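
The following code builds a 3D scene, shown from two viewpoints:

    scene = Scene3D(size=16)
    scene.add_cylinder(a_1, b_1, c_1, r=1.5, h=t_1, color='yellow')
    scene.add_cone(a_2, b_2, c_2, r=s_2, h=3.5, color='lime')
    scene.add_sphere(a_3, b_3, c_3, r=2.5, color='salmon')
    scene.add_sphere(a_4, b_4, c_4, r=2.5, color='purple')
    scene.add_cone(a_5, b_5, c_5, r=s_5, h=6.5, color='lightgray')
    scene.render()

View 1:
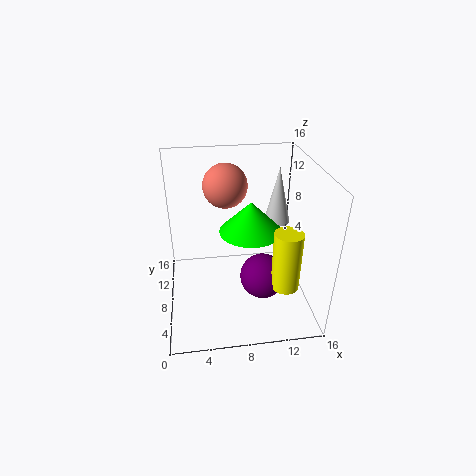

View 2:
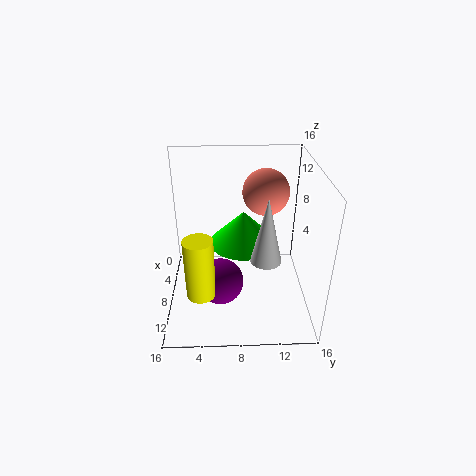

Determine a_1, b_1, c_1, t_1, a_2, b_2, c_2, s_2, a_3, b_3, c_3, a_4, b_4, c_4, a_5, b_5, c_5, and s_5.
a_1 = 12.5, b_1 = 4, c_1 = 4, t_1 = 6.5, a_2 = 9.5, b_2 = 8.5, c_2 = 8.5, s_2 = 3.5, a_3 = 7, b_3 = 11, c_3 = 13, a_4 = 10.5, b_4 = 6, c_4 = 4, a_5 = 13, b_5 = 10.5, c_5 = 8.5, s_5 = 1.5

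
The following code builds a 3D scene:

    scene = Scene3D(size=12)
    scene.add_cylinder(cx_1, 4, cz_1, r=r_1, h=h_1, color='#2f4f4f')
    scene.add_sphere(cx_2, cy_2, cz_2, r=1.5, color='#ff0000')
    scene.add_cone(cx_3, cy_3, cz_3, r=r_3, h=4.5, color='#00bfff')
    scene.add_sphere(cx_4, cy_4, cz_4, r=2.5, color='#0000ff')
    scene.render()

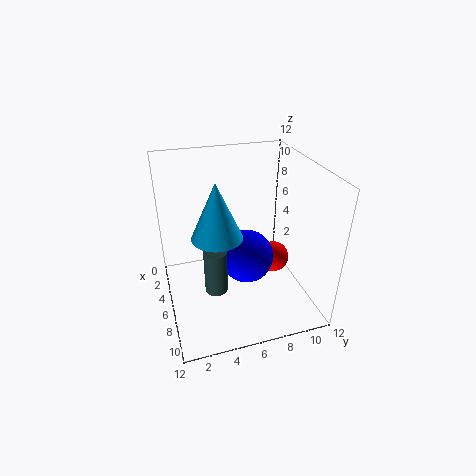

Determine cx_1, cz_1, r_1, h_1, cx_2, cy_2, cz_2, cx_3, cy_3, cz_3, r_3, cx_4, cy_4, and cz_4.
cx_1 = 6, cz_1 = 1, r_1 = 1, h_1 = 4, cx_2 = 3.5, cy_2 = 10.5, cz_2 = 1.5, cx_3 = 7, cy_3 = 4, cz_3 = 7, r_3 = 2, cx_4 = 4, cy_4 = 7.5, cz_4 = 2.5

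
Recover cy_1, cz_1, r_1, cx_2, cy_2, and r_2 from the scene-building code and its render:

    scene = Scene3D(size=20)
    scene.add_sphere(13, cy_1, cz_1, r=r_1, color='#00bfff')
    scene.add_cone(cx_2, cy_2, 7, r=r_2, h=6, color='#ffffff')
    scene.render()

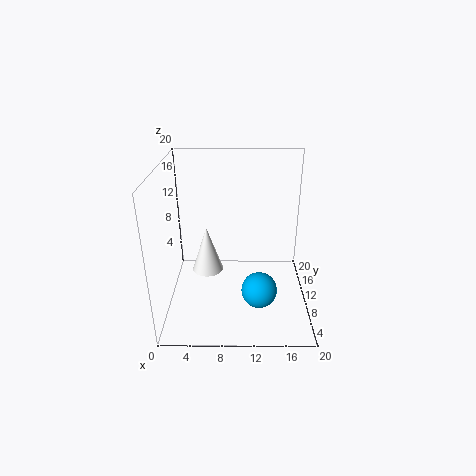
cy_1 = 7.5; cz_1 = 3; r_1 = 2.5; cx_2 = 6; cy_2 = 7; r_2 = 2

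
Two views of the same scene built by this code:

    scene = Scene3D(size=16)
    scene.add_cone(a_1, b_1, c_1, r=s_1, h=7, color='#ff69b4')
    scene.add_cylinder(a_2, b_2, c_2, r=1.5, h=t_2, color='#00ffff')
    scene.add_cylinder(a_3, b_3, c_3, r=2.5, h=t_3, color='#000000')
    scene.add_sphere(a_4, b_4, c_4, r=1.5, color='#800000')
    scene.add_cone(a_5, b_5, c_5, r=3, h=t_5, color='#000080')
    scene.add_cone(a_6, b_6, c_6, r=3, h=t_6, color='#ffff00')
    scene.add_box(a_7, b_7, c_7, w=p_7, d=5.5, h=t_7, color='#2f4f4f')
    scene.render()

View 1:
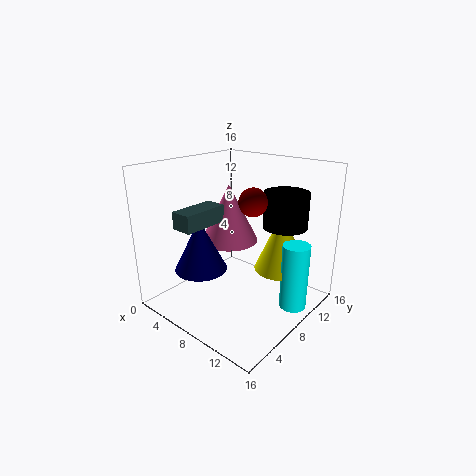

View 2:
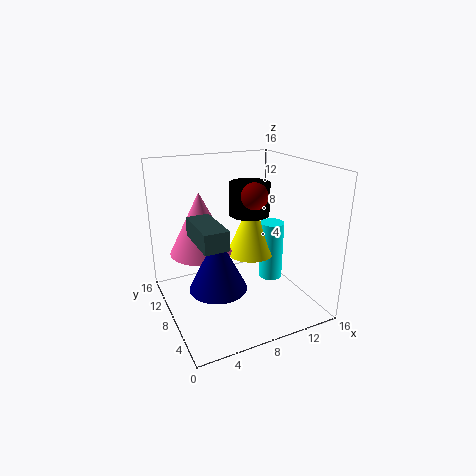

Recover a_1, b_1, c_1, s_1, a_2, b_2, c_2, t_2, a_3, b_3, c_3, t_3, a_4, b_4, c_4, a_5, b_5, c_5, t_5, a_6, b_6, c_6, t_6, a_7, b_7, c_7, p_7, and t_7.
a_1 = 4.5, b_1 = 10.5, c_1 = 6, s_1 = 3.5, a_2 = 14, b_2 = 10.5, c_2 = 0.5, t_2 = 7.5, a_3 = 11.5, b_3 = 12, c_3 = 9, t_3 = 4, a_4 = 10, b_4 = 8, c_4 = 12.5, a_5 = 4.5, b_5 = 5.5, c_5 = 4, t_5 = 6, a_6 = 11.5, b_6 = 11.5, c_6 = 4, t_6 = 7, a_7 = 2.5, b_7 = 3.5, c_7 = 9, p_7 = 2.5, t_7 = 2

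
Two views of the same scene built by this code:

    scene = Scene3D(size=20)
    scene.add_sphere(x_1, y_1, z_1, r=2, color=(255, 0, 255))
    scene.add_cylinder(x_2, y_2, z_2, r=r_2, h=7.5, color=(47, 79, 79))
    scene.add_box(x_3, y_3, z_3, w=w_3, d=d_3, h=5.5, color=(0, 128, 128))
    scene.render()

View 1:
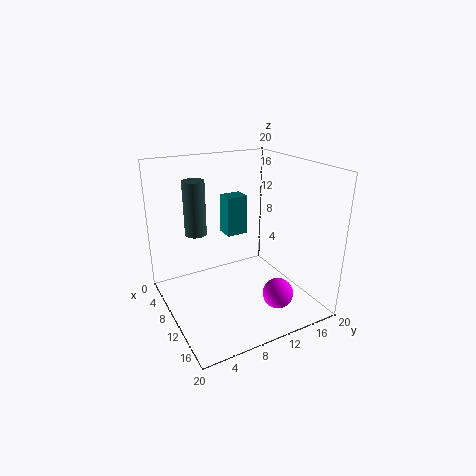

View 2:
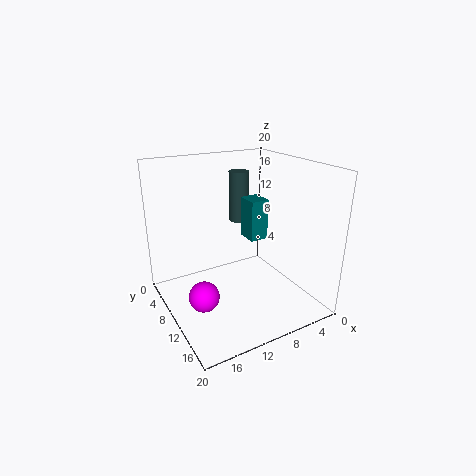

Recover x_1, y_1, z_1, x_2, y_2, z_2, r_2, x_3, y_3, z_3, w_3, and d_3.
x_1 = 16.5; y_1 = 12.5; z_1 = 4; x_2 = 7; y_2 = 5; z_2 = 10.5; r_2 = 1.5; x_3 = 6.5; y_3 = 9; z_3 = 10; w_3 = 2.5; d_3 = 3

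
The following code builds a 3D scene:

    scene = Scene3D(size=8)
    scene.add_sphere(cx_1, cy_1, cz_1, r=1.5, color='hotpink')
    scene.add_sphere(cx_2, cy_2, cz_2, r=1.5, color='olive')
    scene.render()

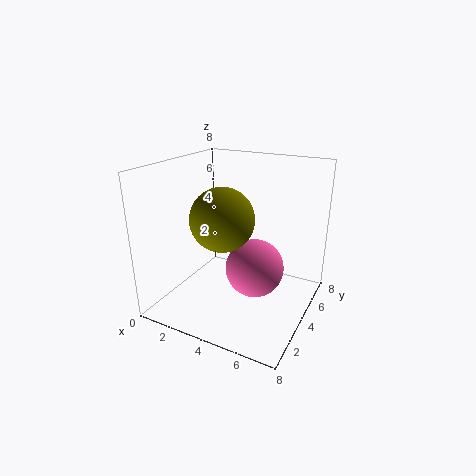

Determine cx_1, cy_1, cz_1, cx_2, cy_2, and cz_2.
cx_1 = 5.5
cy_1 = 3
cz_1 = 3
cx_2 = 4.5
cy_2 = 1.5
cz_2 = 6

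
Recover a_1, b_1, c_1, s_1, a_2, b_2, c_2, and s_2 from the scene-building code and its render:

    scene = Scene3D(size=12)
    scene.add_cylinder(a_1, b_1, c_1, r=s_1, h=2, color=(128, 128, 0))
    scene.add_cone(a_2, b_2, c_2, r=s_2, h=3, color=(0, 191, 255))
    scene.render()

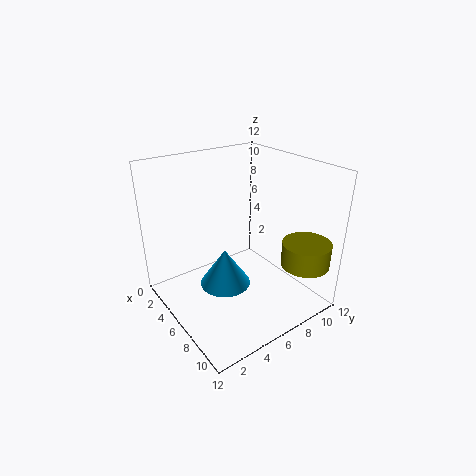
a_1 = 10, b_1 = 10, c_1 = 4, s_1 = 2, a_2 = 7, b_2 = 4, c_2 = 3, s_2 = 2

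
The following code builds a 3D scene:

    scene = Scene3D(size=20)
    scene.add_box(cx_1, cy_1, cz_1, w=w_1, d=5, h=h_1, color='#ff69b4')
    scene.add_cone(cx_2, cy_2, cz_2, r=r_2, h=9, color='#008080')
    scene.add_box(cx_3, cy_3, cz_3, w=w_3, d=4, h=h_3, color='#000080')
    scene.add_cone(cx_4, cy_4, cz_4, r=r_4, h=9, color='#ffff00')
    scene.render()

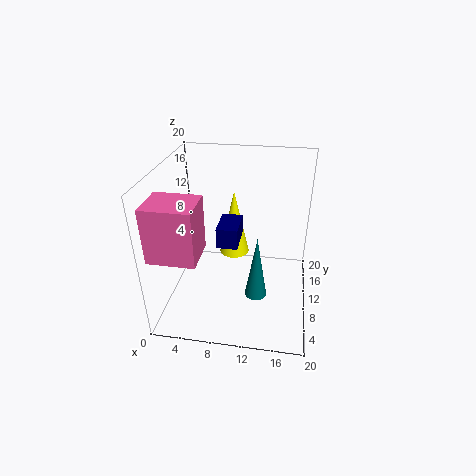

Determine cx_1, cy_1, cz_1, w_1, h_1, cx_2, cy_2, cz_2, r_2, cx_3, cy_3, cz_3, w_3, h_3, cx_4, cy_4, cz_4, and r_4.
cx_1 = 0.5, cy_1 = 1, cz_1 = 11, w_1 = 6, h_1 = 7, cx_2 = 13, cy_2 = 7, cz_2 = 3, r_2 = 1.5, cx_3 = 8.5, cy_3 = 3.5, cz_3 = 12.5, w_3 = 2.5, h_3 = 2.5, cx_4 = 9.5, cy_4 = 10, cz_4 = 8, r_4 = 2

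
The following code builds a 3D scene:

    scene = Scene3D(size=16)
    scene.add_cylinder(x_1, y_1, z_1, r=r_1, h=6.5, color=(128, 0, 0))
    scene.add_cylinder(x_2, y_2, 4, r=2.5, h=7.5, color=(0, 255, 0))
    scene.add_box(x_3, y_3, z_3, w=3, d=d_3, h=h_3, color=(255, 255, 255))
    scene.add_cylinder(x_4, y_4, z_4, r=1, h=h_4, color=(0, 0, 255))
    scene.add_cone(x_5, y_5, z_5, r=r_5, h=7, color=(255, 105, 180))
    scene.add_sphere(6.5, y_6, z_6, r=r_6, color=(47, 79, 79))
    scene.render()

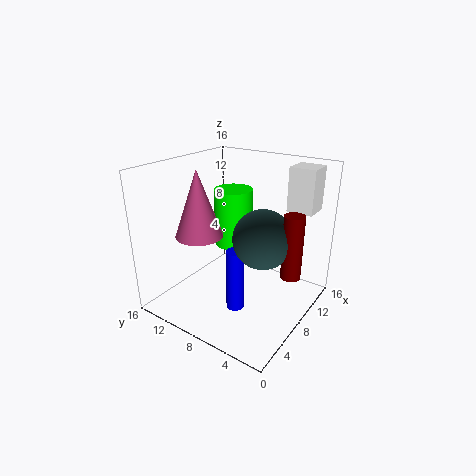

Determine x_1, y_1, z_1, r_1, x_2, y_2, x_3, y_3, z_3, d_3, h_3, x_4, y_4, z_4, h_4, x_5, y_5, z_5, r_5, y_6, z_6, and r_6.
x_1 = 7, y_1 = 1, z_1 = 6, r_1 = 1, x_2 = 13.5, y_2 = 12.5, x_3 = 12.5, y_3 = 1.5, z_3 = 10.5, d_3 = 3, h_3 = 5, x_4 = 6, y_4 = 7, z_4 = 0.5, h_4 = 7, x_5 = 4.5, y_5 = 10.5, z_5 = 9, r_5 = 2.5, y_6 = 4, z_6 = 9.5, r_6 = 3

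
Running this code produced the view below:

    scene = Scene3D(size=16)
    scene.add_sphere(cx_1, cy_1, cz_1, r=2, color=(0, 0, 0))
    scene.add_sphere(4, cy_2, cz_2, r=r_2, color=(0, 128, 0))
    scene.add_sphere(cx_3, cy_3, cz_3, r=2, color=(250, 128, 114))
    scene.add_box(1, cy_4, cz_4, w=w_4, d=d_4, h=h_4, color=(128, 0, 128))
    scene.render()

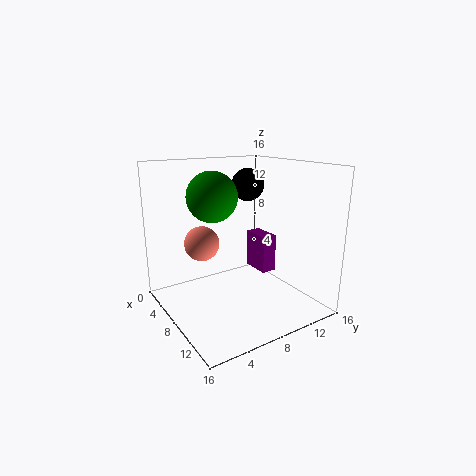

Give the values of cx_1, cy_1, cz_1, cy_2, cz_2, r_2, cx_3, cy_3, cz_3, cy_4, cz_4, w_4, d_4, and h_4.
cx_1 = 4
cy_1 = 12
cz_1 = 13
cy_2 = 7
cz_2 = 12
r_2 = 3
cx_3 = 5
cy_3 = 5
cz_3 = 7
cy_4 = 14
cz_4 = 1
w_4 = 4
d_4 = 2
h_4 = 5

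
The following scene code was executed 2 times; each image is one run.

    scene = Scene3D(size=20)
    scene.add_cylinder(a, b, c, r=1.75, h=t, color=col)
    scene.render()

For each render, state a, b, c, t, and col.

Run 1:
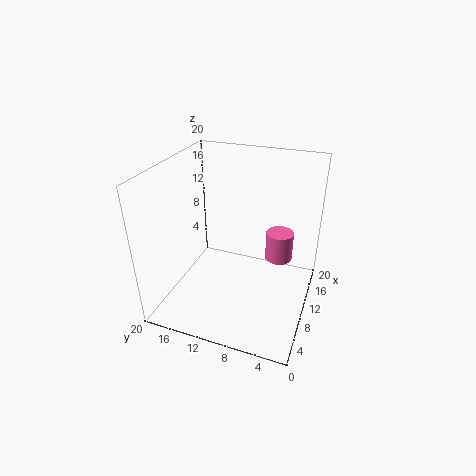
a = 9.25
b = 4
c = 8.75
t = 3.75
col = 'hotpink'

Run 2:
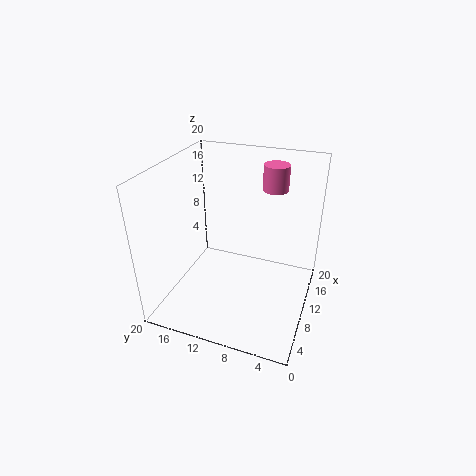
a = 13.75
b = 6
c = 16.25
t = 3.5
col = 'hotpink'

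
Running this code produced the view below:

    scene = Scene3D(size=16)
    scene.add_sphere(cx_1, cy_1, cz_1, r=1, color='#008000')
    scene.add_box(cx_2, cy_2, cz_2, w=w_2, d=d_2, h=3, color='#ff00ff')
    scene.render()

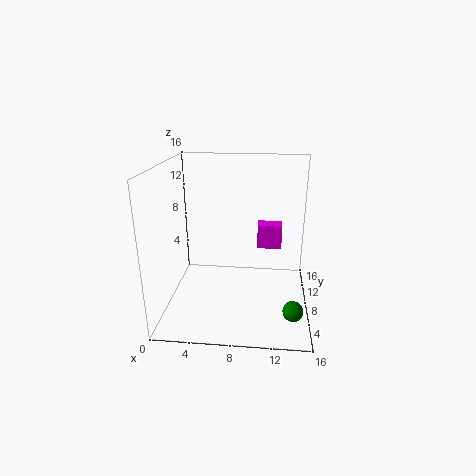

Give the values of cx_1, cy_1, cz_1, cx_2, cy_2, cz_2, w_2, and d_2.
cx_1 = 14
cy_1 = 2
cz_1 = 3
cx_2 = 10
cy_2 = 12
cz_2 = 5
w_2 = 3
d_2 = 2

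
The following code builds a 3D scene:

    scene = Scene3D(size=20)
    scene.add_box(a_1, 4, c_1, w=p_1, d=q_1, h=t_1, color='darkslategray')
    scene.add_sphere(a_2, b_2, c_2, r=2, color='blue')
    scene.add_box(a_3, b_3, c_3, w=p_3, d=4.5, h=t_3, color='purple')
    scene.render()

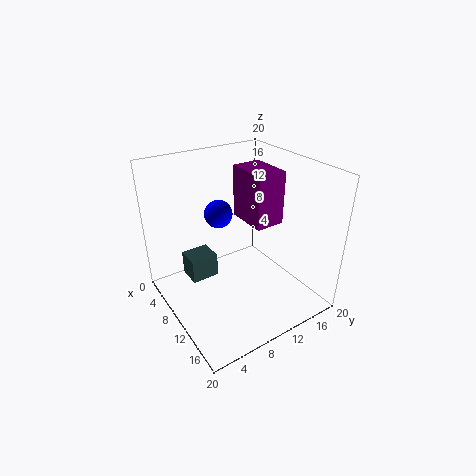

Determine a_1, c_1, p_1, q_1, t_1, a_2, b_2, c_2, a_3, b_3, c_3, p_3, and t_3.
a_1 = 4; c_1 = 3; p_1 = 3.5; q_1 = 4; t_1 = 3.5; a_2 = 6.5; b_2 = 9; c_2 = 12.5; a_3 = 3.5; b_3 = 13.5; c_3 = 10; p_3 = 6.5; t_3 = 8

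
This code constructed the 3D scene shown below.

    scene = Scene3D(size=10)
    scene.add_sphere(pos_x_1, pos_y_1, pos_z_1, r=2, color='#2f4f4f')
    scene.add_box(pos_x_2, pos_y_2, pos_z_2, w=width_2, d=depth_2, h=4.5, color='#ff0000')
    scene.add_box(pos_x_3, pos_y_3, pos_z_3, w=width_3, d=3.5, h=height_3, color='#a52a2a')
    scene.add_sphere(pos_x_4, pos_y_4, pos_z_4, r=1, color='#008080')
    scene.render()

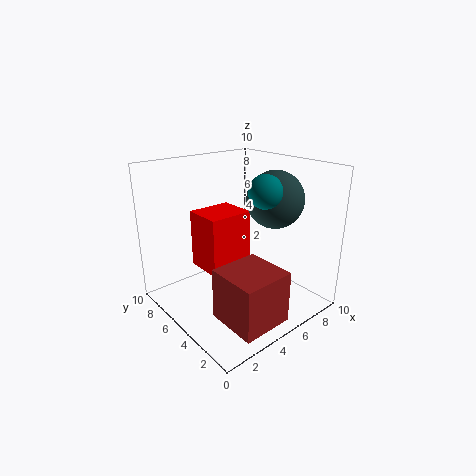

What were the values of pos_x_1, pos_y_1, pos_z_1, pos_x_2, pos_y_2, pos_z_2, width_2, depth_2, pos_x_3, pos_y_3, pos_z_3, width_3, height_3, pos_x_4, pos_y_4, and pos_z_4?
pos_x_1 = 7.5; pos_y_1 = 4; pos_z_1 = 7.5; pos_x_2 = 4; pos_y_2 = 6.5; pos_z_2 = 1.5; width_2 = 3.5; depth_2 = 3; pos_x_3 = 2; pos_y_3 = 0.5; pos_z_3 = 0.5; width_3 = 3.5; height_3 = 3.5; pos_x_4 = 4.5; pos_y_4 = 2; pos_z_4 = 9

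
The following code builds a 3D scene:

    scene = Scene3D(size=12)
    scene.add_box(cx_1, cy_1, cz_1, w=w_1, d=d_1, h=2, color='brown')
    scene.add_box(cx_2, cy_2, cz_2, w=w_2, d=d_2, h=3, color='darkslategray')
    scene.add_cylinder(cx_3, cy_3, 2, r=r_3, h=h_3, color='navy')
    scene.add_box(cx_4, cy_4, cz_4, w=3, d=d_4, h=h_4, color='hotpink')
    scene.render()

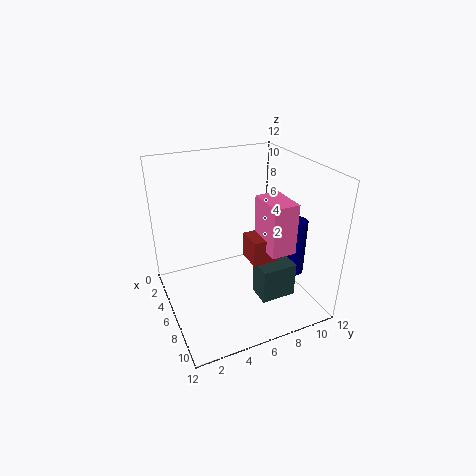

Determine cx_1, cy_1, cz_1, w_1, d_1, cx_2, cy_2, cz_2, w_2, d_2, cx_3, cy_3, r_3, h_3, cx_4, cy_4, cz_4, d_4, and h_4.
cx_1 = 7; cy_1 = 6; cz_1 = 5; w_1 = 2; d_1 = 2; cx_2 = 7; cy_2 = 7; cz_2 = 1; w_2 = 2; d_2 = 3; cx_3 = 7; cy_3 = 11; r_3 = 1; h_3 = 5; cx_4 = 7; cy_4 = 7; cz_4 = 6; d_4 = 2; h_4 = 4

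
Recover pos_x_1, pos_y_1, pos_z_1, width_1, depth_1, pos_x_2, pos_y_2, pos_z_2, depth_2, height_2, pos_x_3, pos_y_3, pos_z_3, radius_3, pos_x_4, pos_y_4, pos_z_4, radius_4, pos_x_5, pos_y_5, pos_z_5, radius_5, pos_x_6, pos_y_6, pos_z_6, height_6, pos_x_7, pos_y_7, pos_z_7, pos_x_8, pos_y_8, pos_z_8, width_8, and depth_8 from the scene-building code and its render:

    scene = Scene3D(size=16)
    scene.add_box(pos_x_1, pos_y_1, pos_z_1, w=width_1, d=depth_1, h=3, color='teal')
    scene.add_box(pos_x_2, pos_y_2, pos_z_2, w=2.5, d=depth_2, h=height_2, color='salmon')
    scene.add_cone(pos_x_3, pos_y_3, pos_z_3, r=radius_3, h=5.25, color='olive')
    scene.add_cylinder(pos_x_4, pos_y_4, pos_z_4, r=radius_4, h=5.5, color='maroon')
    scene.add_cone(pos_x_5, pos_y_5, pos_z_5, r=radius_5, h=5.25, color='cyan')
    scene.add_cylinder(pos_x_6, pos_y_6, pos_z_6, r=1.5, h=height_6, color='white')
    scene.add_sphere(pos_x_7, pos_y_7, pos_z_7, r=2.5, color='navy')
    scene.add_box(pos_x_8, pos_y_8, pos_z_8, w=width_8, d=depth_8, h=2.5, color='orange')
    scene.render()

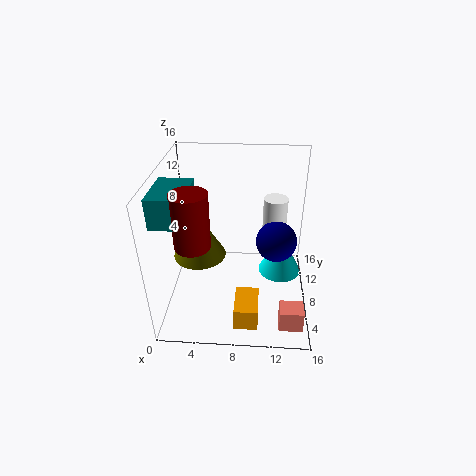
pos_x_1 = 0.25
pos_y_1 = 2.25
pos_z_1 = 12.25
width_1 = 3.5
depth_1 = 5
pos_x_2 = 12.75
pos_y_2 = 1.5
pos_z_2 = 0.75
depth_2 = 2
height_2 = 2.5
pos_x_3 = 3.5
pos_y_3 = 8.5
pos_z_3 = 5.25
radius_3 = 3
pos_x_4 = 4
pos_y_4 = 3.25
pos_z_4 = 10
radius_4 = 1.75
pos_x_5 = 13.25
pos_y_5 = 12.5
pos_z_5 = 0.25
radius_5 = 2.75
pos_x_6 = 12.25
pos_y_6 = 13.5
pos_z_6 = 6.25
height_6 = 4
pos_x_7 = 12.5
pos_y_7 = 11.25
pos_z_7 = 5.5
pos_x_8 = 8
pos_y_8 = 1.25
pos_z_8 = 1
width_8 = 2.5
depth_8 = 3.75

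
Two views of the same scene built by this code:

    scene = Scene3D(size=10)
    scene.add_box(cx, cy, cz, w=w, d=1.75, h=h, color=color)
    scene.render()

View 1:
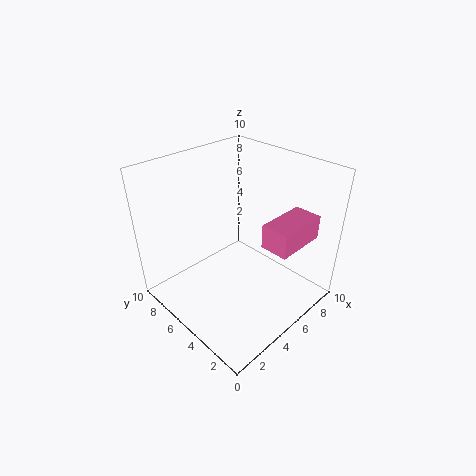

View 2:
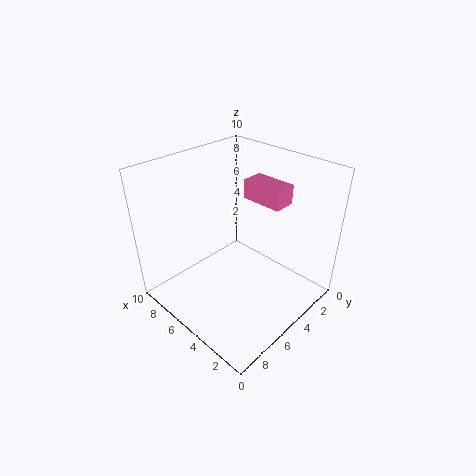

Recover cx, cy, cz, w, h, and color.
cx = 4
cy = 0.25
cz = 6.25
w = 3.25
h = 1.5
color = 'hotpink'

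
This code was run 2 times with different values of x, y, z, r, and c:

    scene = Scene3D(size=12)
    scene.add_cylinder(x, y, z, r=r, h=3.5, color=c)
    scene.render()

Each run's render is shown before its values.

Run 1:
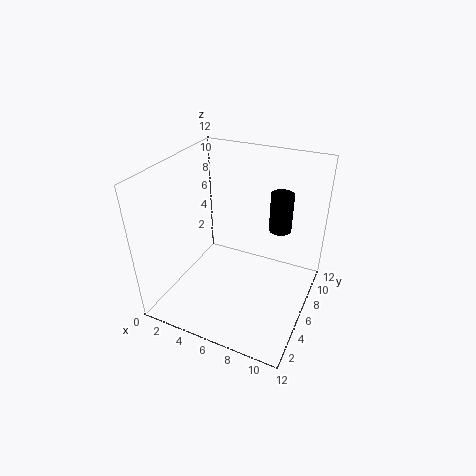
x = 8.5
y = 9.5
z = 5.5
r = 1
c = 'black'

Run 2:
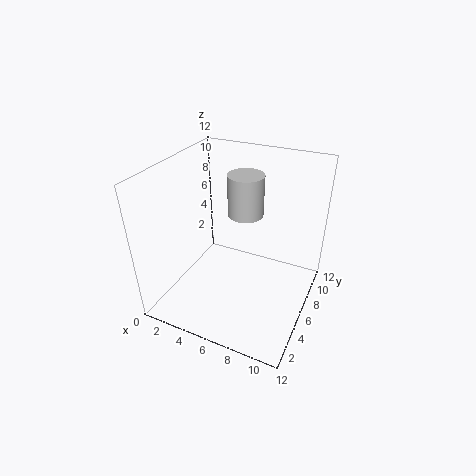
x = 6
y = 7.5
z = 7.5
r = 1.5
c = 'lightgray'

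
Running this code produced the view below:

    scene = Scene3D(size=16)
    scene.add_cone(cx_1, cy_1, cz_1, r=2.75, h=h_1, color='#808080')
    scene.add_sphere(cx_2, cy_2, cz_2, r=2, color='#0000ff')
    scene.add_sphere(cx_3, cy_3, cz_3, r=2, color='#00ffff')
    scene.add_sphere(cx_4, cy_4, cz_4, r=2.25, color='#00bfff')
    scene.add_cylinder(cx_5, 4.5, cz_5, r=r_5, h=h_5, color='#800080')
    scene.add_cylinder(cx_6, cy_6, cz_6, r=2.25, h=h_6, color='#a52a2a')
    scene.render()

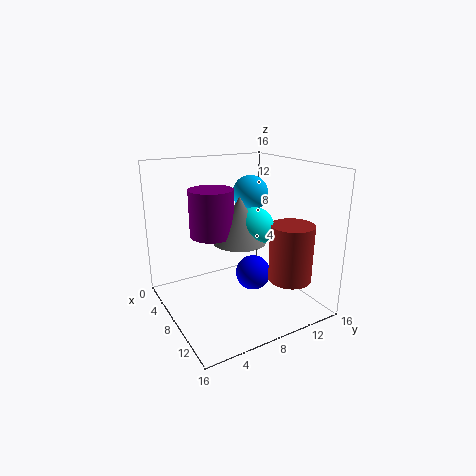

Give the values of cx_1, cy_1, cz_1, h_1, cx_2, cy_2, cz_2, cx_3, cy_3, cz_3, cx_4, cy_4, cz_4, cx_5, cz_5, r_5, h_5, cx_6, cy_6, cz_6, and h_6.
cx_1 = 10
cy_1 = 7
cz_1 = 8.5
h_1 = 4.75
cx_2 = 8.5
cy_2 = 9.75
cz_2 = 3.5
cx_3 = 10.5
cy_3 = 8.5
cz_3 = 10
cx_4 = 3
cy_4 = 12.75
cz_4 = 11.5
cx_5 = 8.75
cz_5 = 9.25
r_5 = 2.25
h_5 = 4.75
cx_6 = 13.25
cy_6 = 11.25
cz_6 = 4.5
h_6 = 6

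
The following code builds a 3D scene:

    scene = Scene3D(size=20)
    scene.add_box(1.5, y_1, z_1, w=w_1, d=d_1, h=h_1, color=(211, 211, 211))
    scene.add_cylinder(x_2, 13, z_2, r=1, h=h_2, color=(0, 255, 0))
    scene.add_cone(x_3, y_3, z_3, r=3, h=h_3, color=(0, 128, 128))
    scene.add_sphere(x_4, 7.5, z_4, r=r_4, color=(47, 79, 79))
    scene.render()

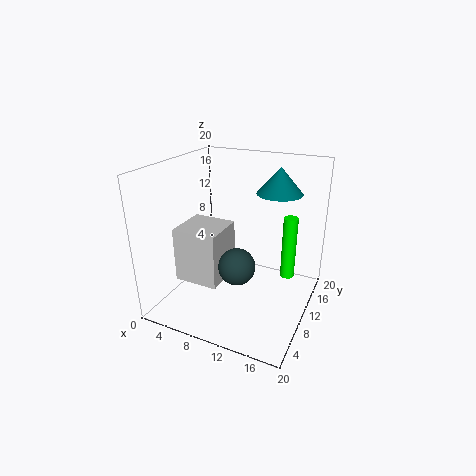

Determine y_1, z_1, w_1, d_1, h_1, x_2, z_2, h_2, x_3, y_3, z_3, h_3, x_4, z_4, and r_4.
y_1 = 6.5, z_1 = 3, w_1 = 6.5, d_1 = 6.5, h_1 = 8, x_2 = 16.5, z_2 = 4, h_2 = 9, x_3 = 15, y_3 = 12, z_3 = 16.5, h_3 = 3.5, x_4 = 11, z_4 = 7, r_4 = 2.5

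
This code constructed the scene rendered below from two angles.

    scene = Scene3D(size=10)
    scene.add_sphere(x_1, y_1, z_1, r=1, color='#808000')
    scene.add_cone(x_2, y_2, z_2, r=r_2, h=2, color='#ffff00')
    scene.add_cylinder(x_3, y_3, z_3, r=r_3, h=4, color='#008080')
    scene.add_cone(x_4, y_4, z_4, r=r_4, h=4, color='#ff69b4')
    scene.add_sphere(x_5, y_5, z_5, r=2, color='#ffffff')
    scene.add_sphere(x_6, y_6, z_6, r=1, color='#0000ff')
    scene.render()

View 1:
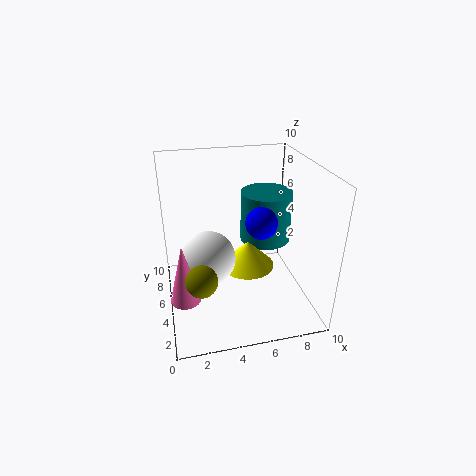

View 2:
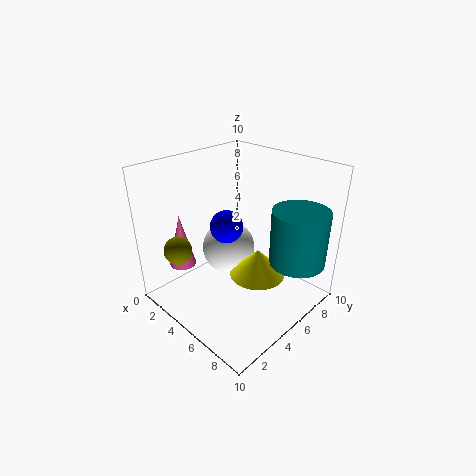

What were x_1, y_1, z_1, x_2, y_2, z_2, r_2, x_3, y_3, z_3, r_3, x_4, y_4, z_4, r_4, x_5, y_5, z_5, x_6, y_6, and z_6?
x_1 = 2, y_1 = 2, z_1 = 4, x_2 = 6, y_2 = 6, z_2 = 2, r_2 = 2, x_3 = 8, y_3 = 8, z_3 = 3, r_3 = 2, x_4 = 1, y_4 = 3, z_4 = 2, r_4 = 1, x_5 = 3, y_5 = 6, z_5 = 3, x_6 = 6, y_6 = 3, z_6 = 7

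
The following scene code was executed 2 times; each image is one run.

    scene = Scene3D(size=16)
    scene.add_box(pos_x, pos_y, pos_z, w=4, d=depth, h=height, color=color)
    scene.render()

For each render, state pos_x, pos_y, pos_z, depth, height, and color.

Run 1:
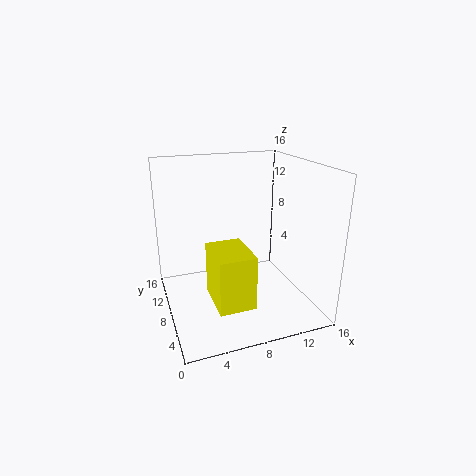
pos_x = 4.5; pos_y = 3.5; pos_z = 1.5; depth = 5.5; height = 6; color = 'yellow'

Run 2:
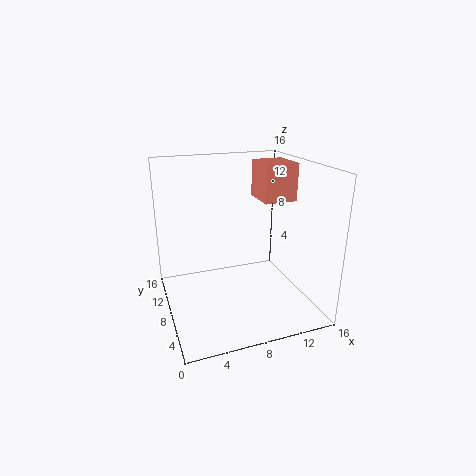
pos_x = 12; pos_y = 9.5; pos_z = 11; depth = 4.5; height = 4.5; color = 'salmon'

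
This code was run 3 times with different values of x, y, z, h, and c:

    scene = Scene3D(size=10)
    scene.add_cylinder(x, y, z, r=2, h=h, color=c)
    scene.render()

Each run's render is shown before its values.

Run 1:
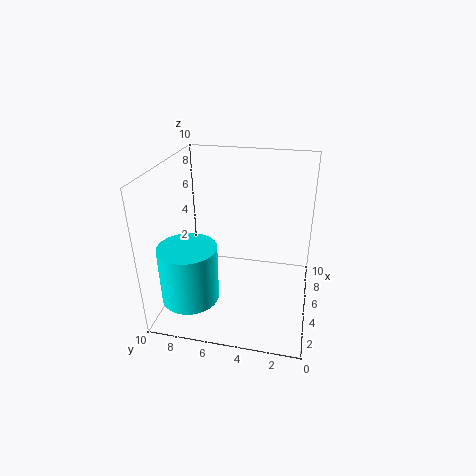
x = 3; y = 8; z = 1; h = 4; c = 'cyan'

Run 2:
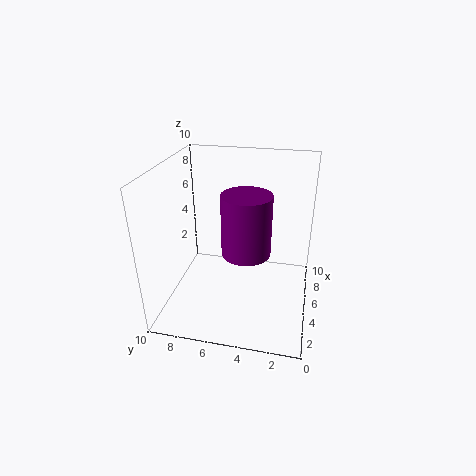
x = 8; y = 5; z = 2; h = 5; c = 'purple'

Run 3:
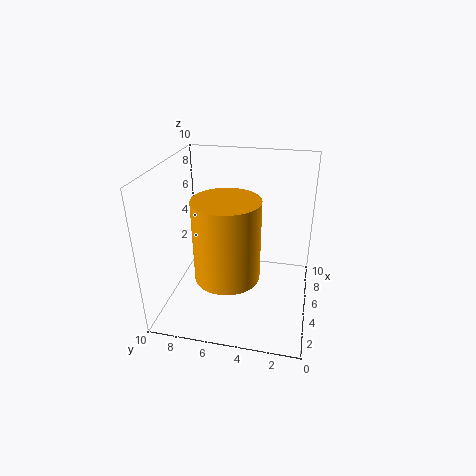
x = 2; y = 5; z = 4; h = 5; c = 'orange'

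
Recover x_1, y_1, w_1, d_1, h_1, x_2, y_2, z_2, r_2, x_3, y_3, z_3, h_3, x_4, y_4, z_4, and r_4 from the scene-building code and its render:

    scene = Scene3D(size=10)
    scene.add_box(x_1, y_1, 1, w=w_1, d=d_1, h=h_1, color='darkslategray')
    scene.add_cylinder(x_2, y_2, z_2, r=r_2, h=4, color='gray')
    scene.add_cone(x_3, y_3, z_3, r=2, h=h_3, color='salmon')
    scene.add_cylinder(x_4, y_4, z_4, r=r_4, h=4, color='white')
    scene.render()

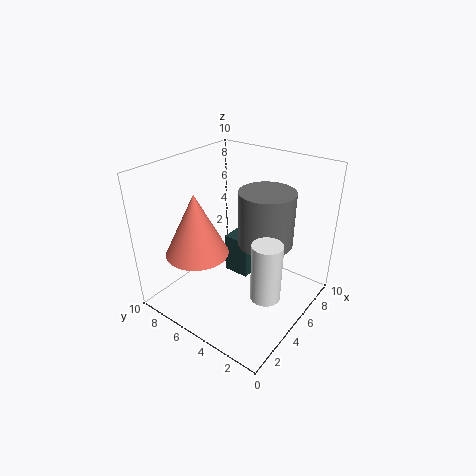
x_1 = 6, y_1 = 5, w_1 = 2, d_1 = 2, h_1 = 3, x_2 = 7, y_2 = 4, z_2 = 4, r_2 = 2, x_3 = 2, y_3 = 6, z_3 = 5, h_3 = 4, x_4 = 4, y_4 = 2, z_4 = 2, r_4 = 1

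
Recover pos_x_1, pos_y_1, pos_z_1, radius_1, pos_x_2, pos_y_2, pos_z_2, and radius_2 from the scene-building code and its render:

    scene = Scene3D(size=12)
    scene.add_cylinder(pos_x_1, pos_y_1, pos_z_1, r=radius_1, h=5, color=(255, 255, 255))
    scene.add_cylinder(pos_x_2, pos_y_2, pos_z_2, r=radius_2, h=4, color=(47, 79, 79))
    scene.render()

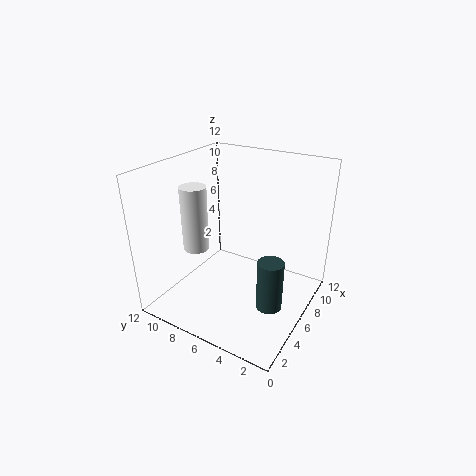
pos_x_1 = 3; pos_y_1 = 8; pos_z_1 = 6; radius_1 = 1; pos_x_2 = 4; pos_y_2 = 2; pos_z_2 = 2; radius_2 = 1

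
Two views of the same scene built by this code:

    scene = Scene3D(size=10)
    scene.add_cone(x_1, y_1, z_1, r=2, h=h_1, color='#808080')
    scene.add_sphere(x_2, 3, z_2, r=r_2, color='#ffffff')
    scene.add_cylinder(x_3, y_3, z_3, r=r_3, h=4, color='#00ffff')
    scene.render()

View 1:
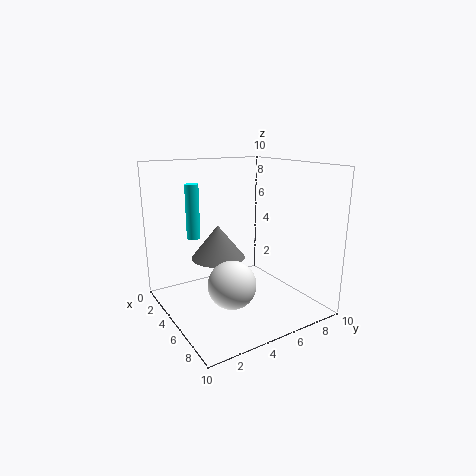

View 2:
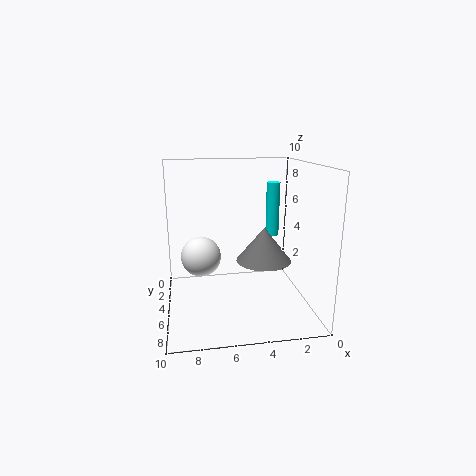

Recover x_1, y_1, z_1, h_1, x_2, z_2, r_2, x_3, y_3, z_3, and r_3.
x_1 = 3
y_1 = 4.5
z_1 = 3
h_1 = 2.5
x_2 = 7.5
z_2 = 3
r_2 = 1.5
x_3 = 2
y_3 = 3
z_3 = 4.5
r_3 = 0.5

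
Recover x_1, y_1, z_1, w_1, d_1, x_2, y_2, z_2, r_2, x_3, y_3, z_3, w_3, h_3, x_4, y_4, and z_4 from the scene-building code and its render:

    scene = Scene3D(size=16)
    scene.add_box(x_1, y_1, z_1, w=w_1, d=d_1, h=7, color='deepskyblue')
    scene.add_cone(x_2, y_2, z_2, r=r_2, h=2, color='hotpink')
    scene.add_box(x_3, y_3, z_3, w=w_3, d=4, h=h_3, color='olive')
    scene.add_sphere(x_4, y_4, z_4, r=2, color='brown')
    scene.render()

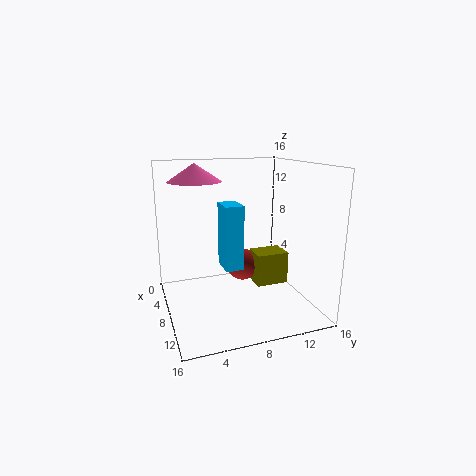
x_1 = 7
y_1 = 6
z_1 = 5
w_1 = 3
d_1 = 2
x_2 = 5
y_2 = 4
z_2 = 14
r_2 = 3
x_3 = 4
y_3 = 11
z_3 = 1
w_3 = 3
h_3 = 4
x_4 = 4
y_4 = 10
z_4 = 3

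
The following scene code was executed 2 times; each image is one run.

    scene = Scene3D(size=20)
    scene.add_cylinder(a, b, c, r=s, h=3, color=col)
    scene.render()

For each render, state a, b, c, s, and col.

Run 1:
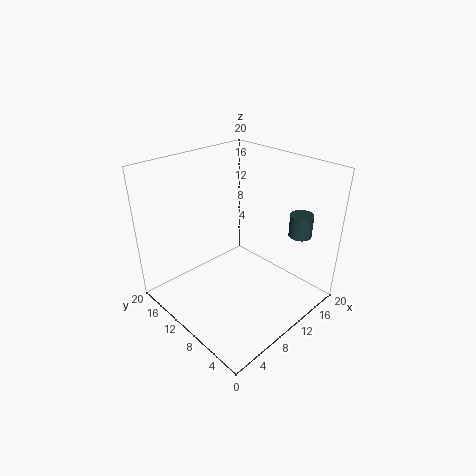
a = 14.5; b = 3; c = 11.5; s = 1.5; col = 'darkslategray'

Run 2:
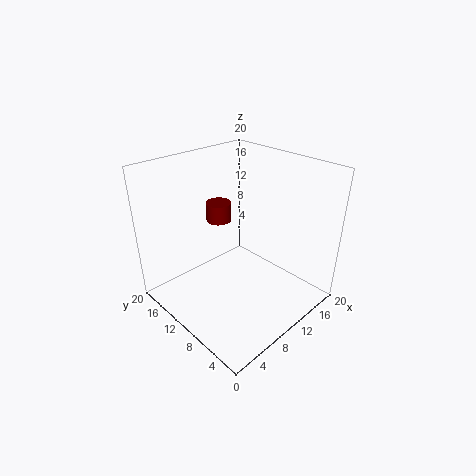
a = 13; b = 17.5; c = 9; s = 2; col = 'maroon'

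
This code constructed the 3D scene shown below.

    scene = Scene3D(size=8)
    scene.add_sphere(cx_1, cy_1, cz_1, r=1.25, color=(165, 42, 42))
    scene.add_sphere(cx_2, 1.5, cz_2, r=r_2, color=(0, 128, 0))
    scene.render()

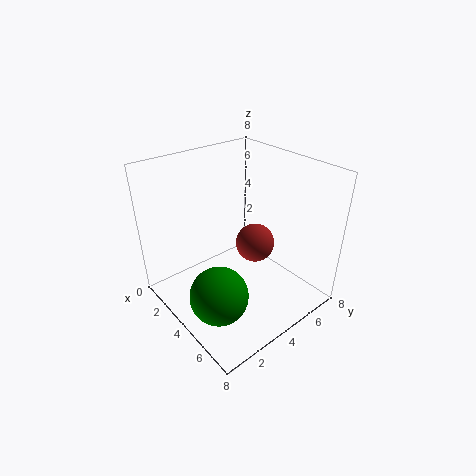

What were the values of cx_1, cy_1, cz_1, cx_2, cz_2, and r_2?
cx_1 = 2.75, cy_1 = 6.5, cz_1 = 2, cx_2 = 5.5, cz_2 = 2.25, r_2 = 1.5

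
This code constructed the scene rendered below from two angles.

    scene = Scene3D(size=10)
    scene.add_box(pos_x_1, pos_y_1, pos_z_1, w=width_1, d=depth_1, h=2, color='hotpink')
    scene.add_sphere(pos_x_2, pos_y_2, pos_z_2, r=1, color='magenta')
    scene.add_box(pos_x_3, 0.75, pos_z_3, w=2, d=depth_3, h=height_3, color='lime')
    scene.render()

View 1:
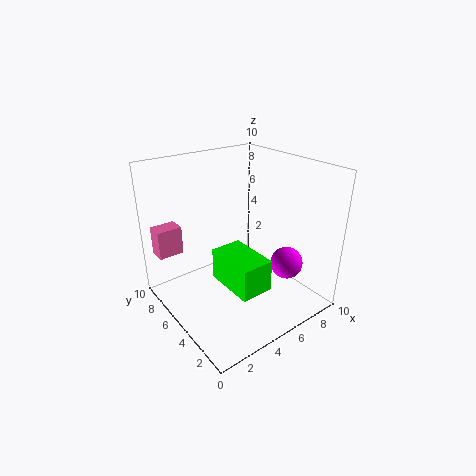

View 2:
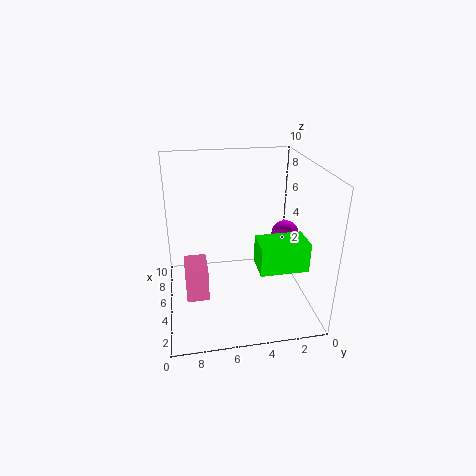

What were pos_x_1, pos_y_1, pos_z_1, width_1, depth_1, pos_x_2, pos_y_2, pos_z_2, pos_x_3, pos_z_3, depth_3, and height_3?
pos_x_1 = 0.25
pos_y_1 = 7.5
pos_z_1 = 3.75
width_1 = 1.75
depth_1 = 1.25
pos_x_2 = 6
pos_y_2 = 1.25
pos_z_2 = 4.5
pos_x_3 = 2.25
pos_z_3 = 3.5
depth_3 = 3.25
height_3 = 2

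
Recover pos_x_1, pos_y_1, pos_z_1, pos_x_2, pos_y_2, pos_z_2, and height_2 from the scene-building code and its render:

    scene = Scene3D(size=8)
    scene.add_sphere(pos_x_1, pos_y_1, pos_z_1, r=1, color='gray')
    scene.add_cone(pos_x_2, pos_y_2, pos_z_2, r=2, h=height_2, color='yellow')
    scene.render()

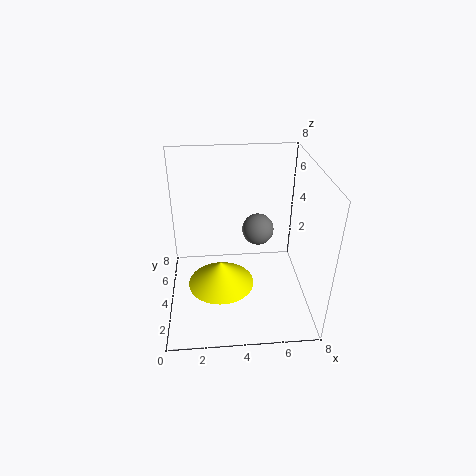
pos_x_1 = 5.5, pos_y_1 = 6.5, pos_z_1 = 3, pos_x_2 = 3, pos_y_2 = 4.5, pos_z_2 = 0.5, height_2 = 1.5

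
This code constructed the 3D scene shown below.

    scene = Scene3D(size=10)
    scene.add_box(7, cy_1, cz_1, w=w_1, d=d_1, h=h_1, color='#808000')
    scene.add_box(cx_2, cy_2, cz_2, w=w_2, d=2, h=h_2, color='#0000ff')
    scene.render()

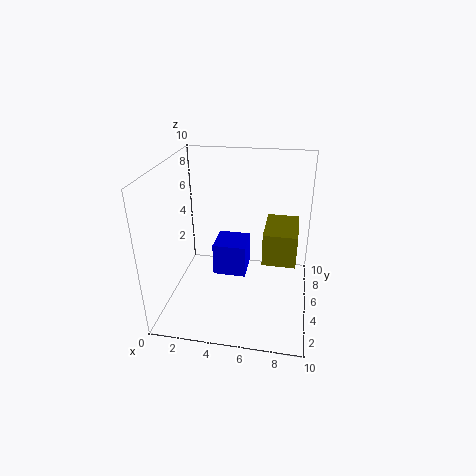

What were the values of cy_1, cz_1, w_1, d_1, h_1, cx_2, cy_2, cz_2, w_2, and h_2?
cy_1 = 2, cz_1 = 5, w_1 = 2, d_1 = 3, h_1 = 2, cx_2 = 4, cy_2 = 2, cz_2 = 4, w_2 = 2, h_2 = 2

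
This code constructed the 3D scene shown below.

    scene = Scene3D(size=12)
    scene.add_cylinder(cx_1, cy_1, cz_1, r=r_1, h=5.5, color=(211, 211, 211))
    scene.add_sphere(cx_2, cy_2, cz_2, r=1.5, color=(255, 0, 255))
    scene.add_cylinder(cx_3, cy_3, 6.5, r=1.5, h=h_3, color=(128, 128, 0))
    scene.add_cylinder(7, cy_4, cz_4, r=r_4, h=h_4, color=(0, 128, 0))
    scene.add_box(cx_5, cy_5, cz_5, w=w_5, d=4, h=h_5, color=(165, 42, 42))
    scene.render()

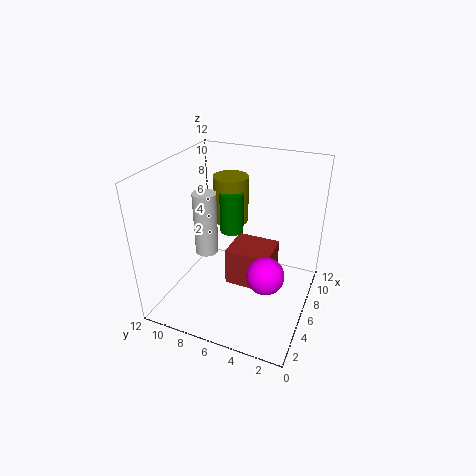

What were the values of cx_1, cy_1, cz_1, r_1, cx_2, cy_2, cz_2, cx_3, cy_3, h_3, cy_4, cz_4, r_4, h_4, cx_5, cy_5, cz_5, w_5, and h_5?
cx_1 = 6, cy_1 = 9, cz_1 = 4, r_1 = 1, cx_2 = 4.5, cy_2 = 3, cz_2 = 4, cx_3 = 8, cy_3 = 7.5, h_3 = 4, cy_4 = 7, cz_4 = 6, r_4 = 1, h_4 = 3.5, cx_5 = 6.5, cy_5 = 3.5, cz_5 = 0.5, w_5 = 3.5, h_5 = 3.5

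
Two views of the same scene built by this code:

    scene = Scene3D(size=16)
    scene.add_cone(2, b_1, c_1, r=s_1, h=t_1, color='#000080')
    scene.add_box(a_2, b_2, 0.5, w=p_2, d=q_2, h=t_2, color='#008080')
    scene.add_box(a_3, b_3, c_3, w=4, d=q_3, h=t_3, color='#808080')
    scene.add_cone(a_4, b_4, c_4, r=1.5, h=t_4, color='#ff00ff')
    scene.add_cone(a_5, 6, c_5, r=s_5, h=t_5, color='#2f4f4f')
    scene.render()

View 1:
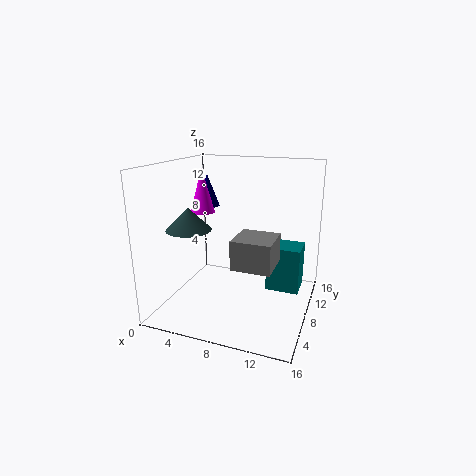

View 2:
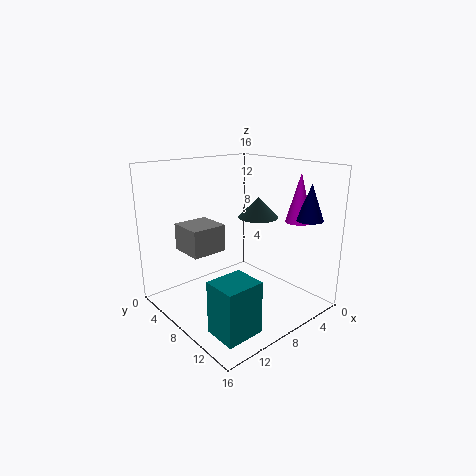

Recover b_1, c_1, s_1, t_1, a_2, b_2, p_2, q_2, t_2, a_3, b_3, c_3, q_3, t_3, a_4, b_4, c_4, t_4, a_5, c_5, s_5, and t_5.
b_1 = 13
c_1 = 10
s_1 = 1.5
t_1 = 4
a_2 = 10.5
b_2 = 11
p_2 = 4
q_2 = 3.5
t_2 = 5.5
a_3 = 9
b_3 = 3
c_3 = 6.5
q_3 = 4
t_3 = 3
a_4 = 2
b_4 = 11.5
c_4 = 9.5
t_4 = 5.5
a_5 = 3
c_5 = 9
s_5 = 2.5
t_5 = 2.5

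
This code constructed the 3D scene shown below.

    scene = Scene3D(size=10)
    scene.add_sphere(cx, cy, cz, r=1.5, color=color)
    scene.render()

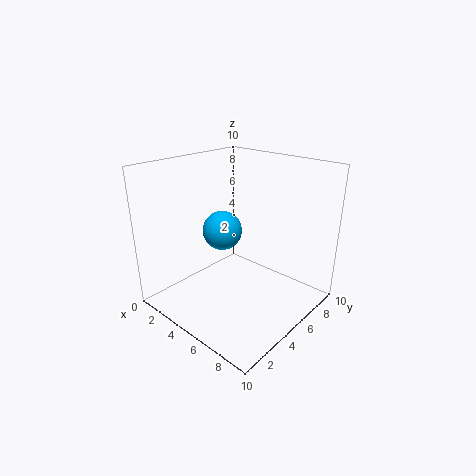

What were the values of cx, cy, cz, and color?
cx = 2.5, cy = 6, cz = 4.5, color = 'deepskyblue'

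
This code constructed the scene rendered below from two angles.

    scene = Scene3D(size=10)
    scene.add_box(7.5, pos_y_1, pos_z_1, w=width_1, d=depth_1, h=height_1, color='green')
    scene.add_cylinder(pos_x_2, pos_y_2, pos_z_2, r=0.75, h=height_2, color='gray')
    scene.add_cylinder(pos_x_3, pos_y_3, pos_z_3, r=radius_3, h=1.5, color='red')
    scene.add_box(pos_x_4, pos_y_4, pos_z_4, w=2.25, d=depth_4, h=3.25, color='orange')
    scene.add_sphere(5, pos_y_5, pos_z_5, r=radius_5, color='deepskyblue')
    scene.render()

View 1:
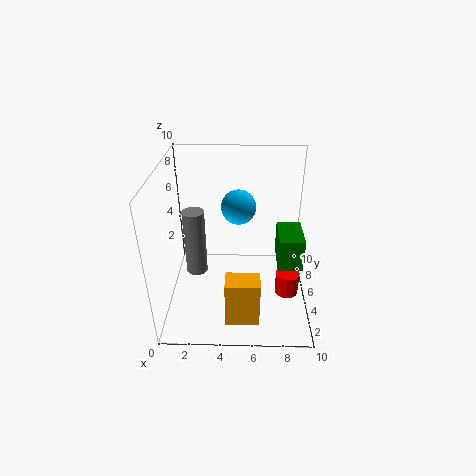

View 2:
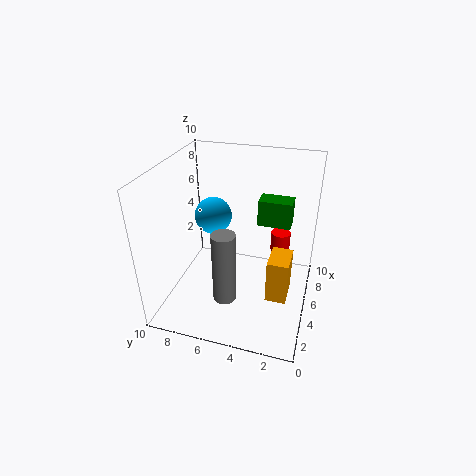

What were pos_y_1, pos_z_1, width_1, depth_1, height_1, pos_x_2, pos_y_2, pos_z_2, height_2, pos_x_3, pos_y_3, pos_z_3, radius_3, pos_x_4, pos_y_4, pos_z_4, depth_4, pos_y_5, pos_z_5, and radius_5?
pos_y_1 = 1.75
pos_z_1 = 4.75
width_1 = 1.5
depth_1 = 2.5
height_1 = 2
pos_x_2 = 2
pos_y_2 = 5
pos_z_2 = 2.25
height_2 = 4.75
pos_x_3 = 8.25
pos_y_3 = 2.5
pos_z_3 = 2.5
radius_3 = 0.75
pos_x_4 = 4.25
pos_y_4 = 1.25
pos_z_4 = 0.5
depth_4 = 1.5
pos_y_5 = 6.75
pos_z_5 = 6.5
radius_5 = 1.25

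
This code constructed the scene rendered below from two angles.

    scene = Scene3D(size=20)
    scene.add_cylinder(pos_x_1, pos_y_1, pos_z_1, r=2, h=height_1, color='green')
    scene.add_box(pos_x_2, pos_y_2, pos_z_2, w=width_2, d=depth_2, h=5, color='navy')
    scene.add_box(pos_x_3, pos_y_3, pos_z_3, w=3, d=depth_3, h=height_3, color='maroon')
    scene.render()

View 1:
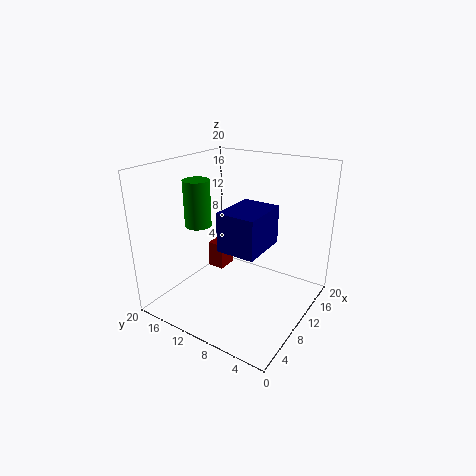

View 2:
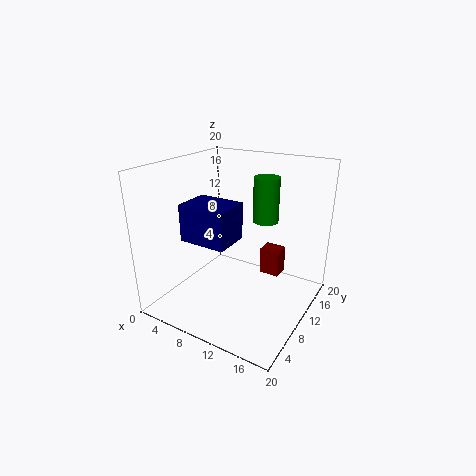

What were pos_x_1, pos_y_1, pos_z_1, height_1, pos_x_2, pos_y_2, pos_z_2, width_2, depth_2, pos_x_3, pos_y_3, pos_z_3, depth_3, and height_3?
pos_x_1 = 10.5
pos_y_1 = 17.5
pos_z_1 = 10
height_1 = 7
pos_x_2 = 4.5
pos_y_2 = 4.5
pos_z_2 = 10.5
width_2 = 6.5
depth_2 = 5
pos_x_3 = 11.5
pos_y_3 = 14
pos_z_3 = 3
depth_3 = 2.5
height_3 = 4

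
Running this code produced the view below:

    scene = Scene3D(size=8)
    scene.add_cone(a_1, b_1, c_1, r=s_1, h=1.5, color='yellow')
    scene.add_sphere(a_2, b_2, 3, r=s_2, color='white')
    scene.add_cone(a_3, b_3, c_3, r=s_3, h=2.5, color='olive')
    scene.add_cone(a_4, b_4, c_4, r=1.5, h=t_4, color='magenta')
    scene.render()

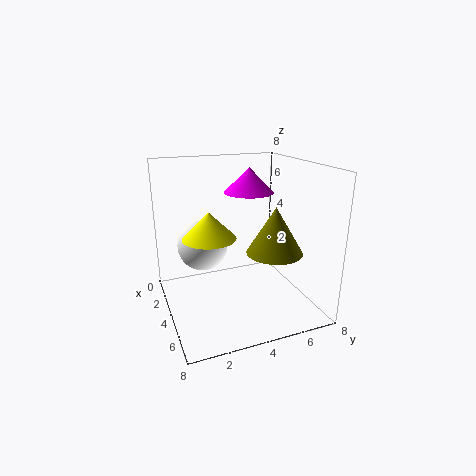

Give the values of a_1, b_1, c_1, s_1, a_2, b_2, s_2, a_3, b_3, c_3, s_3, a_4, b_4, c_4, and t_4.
a_1 = 3.5
b_1 = 2.5
c_1 = 4
s_1 = 1.5
a_2 = 2
b_2 = 2.5
s_2 = 1.5
a_3 = 5.5
b_3 = 5.5
c_3 = 3.5
s_3 = 1.5
a_4 = 2
b_4 = 5.5
c_4 = 6
t_4 = 1.5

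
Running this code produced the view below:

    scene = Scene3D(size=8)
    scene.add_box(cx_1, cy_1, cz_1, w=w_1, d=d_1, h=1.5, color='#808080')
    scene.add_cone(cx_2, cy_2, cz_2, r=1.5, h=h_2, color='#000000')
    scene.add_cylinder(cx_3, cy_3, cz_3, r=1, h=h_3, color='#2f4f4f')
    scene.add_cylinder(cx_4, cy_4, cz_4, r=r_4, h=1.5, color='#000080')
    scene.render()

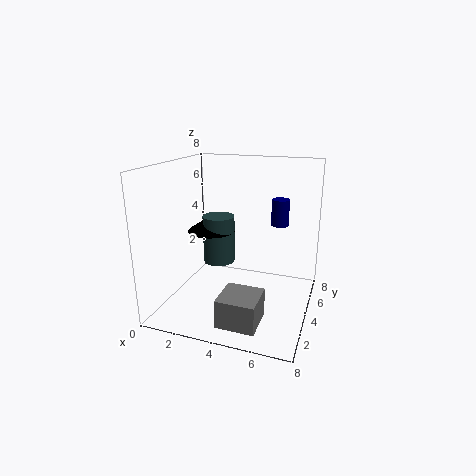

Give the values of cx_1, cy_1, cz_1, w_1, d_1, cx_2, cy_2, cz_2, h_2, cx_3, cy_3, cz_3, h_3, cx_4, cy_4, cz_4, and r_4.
cx_1 = 4
cy_1 = 0.5
cz_1 = 0.5
w_1 = 2
d_1 = 2
cx_2 = 1.5
cy_2 = 6
cz_2 = 3.5
h_2 = 1
cx_3 = 2
cy_3 = 6
cz_3 = 1.5
h_3 = 3
cx_4 = 6
cy_4 = 5.5
cz_4 = 4.5
r_4 = 0.5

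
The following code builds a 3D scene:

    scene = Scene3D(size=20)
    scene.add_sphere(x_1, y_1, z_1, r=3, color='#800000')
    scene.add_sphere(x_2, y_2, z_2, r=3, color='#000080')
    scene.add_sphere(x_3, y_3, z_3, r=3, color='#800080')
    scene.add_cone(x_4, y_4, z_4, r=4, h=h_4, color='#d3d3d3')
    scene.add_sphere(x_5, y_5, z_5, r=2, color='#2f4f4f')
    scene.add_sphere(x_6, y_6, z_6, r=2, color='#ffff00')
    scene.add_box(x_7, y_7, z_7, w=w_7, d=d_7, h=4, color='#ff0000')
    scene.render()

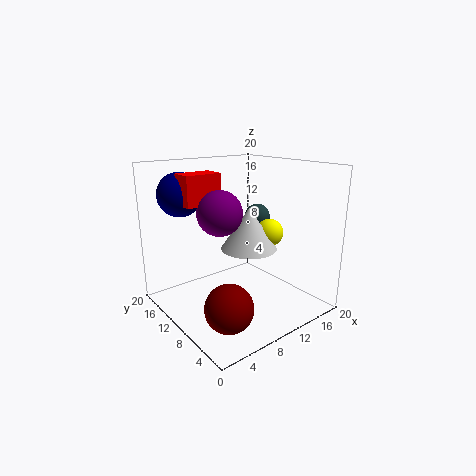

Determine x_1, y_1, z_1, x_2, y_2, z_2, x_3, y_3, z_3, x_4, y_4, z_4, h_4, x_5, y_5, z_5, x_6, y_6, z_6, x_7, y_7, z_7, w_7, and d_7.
x_1 = 4
y_1 = 4
z_1 = 4
x_2 = 4
y_2 = 15
z_2 = 16
x_3 = 7
y_3 = 10
z_3 = 14
x_4 = 12
y_4 = 10
z_4 = 8
h_4 = 6
x_5 = 17
y_5 = 14
z_5 = 11
x_6 = 15
y_6 = 9
z_6 = 10
x_7 = 3
y_7 = 11
z_7 = 15
w_7 = 5
d_7 = 3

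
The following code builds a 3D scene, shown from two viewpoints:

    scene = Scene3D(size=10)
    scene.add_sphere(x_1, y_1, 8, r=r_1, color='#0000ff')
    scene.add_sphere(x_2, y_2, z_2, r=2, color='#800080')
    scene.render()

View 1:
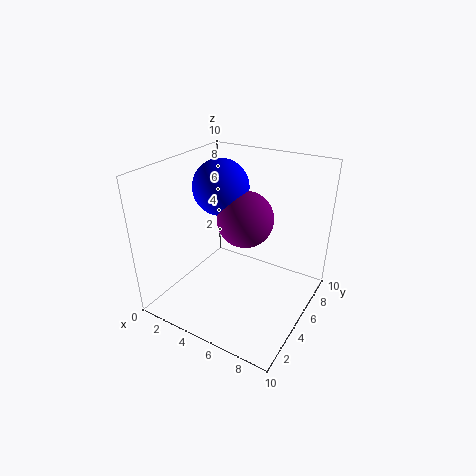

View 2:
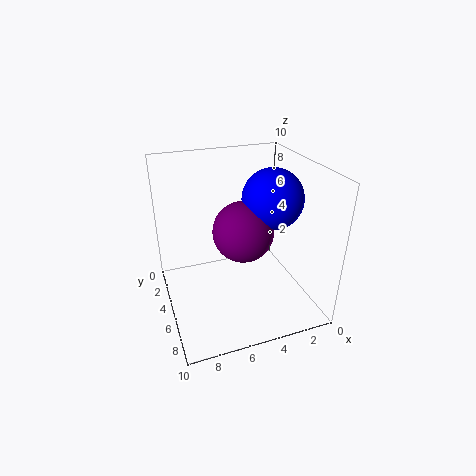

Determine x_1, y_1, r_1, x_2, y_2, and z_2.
x_1 = 3, y_1 = 6, r_1 = 2, x_2 = 5, y_2 = 6, z_2 = 6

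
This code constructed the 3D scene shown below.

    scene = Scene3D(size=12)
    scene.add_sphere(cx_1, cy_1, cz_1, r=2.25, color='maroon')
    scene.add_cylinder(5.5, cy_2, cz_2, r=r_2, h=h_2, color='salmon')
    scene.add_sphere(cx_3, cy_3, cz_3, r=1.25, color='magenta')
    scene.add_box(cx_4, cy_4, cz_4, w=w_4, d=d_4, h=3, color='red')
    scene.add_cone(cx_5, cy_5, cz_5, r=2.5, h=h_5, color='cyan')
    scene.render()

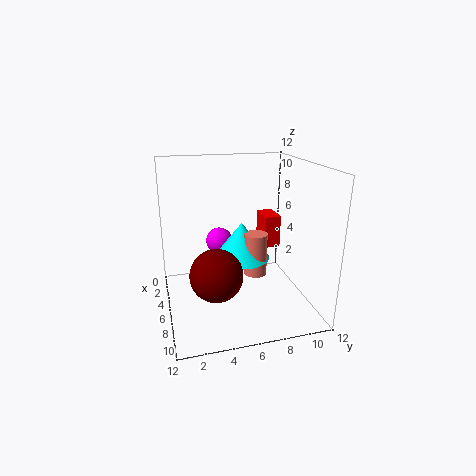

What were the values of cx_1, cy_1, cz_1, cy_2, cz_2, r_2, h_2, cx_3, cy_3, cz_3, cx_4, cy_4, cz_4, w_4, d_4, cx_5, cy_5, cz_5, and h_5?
cx_1 = 6.5, cy_1 = 4, cz_1 = 3, cy_2 = 7.75, cz_2 = 2.25, r_2 = 1, h_2 = 3.75, cx_3 = 2, cy_3 = 5.25, cz_3 = 4.25, cx_4 = 1.25, cy_4 = 9.25, cz_4 = 3.75, w_4 = 2.5, d_4 = 1.5, cx_5 = 4.5, cy_5 = 6.75, cz_5 = 3.5, h_5 = 3.25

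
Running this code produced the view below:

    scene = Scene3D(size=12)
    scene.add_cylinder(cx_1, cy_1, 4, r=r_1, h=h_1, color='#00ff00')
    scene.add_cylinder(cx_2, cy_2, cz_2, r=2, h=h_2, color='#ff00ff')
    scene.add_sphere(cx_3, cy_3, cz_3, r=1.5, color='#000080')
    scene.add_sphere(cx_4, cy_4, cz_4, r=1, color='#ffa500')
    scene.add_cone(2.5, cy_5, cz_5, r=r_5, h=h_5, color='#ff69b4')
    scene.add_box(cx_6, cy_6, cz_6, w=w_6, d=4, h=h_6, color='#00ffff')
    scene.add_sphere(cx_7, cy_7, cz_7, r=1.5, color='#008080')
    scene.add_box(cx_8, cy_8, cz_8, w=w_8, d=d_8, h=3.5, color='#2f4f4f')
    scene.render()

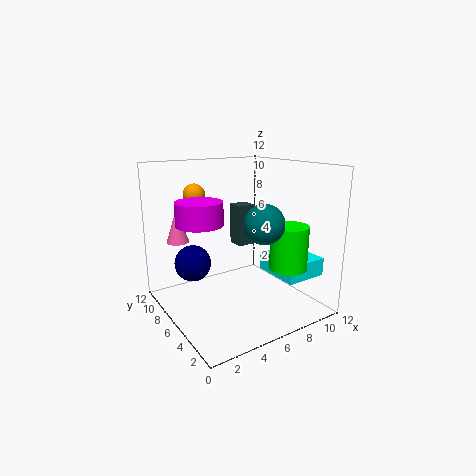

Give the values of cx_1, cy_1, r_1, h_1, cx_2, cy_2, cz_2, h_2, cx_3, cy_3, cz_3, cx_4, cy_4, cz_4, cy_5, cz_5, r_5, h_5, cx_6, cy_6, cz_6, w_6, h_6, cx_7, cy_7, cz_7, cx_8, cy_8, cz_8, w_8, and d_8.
cx_1 = 8.5, cy_1 = 2.5, r_1 = 1.5, h_1 = 3.5, cx_2 = 3.5, cy_2 = 8, cz_2 = 7, h_2 = 2, cx_3 = 2.5, cy_3 = 7.5, cz_3 = 4, cx_4 = 4.5, cy_4 = 11, cz_4 = 9, cy_5 = 10.5, cz_5 = 5, r_5 = 1, h_5 = 3, cx_6 = 8, cy_6 = 1.5, cz_6 = 3, w_6 = 3.5, h_6 = 1.5, cx_7 = 6, cy_7 = 2.5, cz_7 = 8, cx_8 = 6.5, cy_8 = 6.5, cz_8 = 5, w_8 = 1.5, d_8 = 1.5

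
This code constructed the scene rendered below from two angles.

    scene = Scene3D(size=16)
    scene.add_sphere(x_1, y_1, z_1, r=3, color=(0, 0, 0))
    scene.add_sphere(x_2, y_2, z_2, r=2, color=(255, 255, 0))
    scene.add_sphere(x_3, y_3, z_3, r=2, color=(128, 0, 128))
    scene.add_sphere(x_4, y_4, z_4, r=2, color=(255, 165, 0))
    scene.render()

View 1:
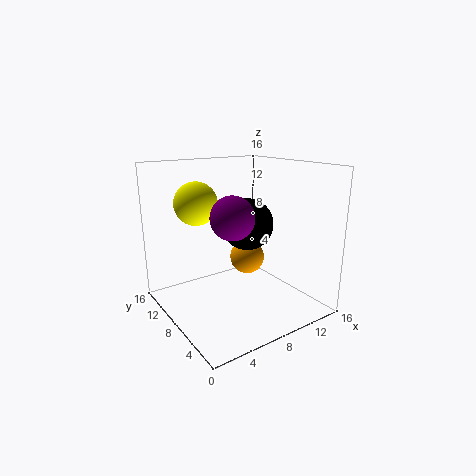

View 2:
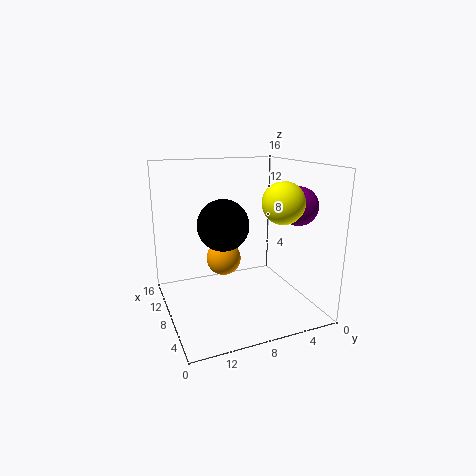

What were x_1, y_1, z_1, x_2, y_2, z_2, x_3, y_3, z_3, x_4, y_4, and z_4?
x_1 = 10
y_1 = 9
z_1 = 9
x_2 = 2
y_2 = 6
z_2 = 13
x_3 = 4
y_3 = 3
z_3 = 12
x_4 = 10
y_4 = 9
z_4 = 5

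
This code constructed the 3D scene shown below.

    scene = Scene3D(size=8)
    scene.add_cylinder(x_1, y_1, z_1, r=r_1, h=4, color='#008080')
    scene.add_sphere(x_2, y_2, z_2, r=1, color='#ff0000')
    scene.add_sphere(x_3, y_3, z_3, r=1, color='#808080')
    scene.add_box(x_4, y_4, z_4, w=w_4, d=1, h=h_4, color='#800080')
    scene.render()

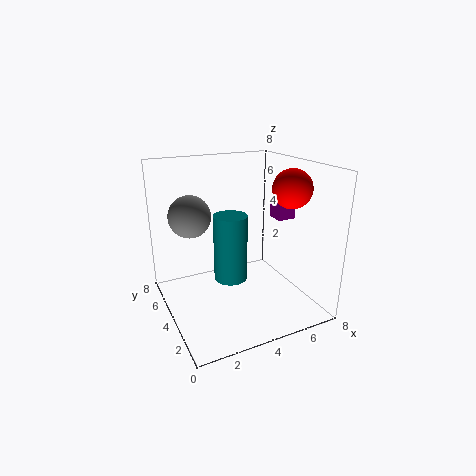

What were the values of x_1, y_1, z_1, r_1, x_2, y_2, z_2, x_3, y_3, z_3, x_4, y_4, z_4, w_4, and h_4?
x_1 = 4; y_1 = 5; z_1 = 1; r_1 = 1; x_2 = 6; y_2 = 2; z_2 = 7; x_3 = 1; y_3 = 3; z_3 = 6; x_4 = 6; y_4 = 3; z_4 = 5; w_4 = 1; h_4 = 1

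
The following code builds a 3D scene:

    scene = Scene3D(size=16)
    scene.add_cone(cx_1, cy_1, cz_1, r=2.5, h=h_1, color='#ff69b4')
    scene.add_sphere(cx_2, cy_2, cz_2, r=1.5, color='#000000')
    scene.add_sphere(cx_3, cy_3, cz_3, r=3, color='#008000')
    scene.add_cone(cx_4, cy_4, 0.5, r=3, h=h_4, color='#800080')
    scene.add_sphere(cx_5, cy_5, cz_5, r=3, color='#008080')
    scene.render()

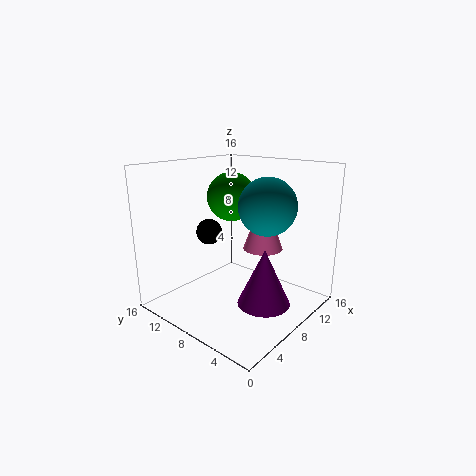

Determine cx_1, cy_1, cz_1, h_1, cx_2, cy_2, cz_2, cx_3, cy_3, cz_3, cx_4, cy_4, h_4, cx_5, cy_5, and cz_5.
cx_1 = 13.5
cy_1 = 8.5
cz_1 = 5
h_1 = 7
cx_2 = 7.5
cy_2 = 12
cz_2 = 8
cx_3 = 11.5
cy_3 = 12
cz_3 = 11.5
cx_4 = 9
cy_4 = 5
h_4 = 6.5
cx_5 = 8.5
cy_5 = 4.5
cz_5 = 12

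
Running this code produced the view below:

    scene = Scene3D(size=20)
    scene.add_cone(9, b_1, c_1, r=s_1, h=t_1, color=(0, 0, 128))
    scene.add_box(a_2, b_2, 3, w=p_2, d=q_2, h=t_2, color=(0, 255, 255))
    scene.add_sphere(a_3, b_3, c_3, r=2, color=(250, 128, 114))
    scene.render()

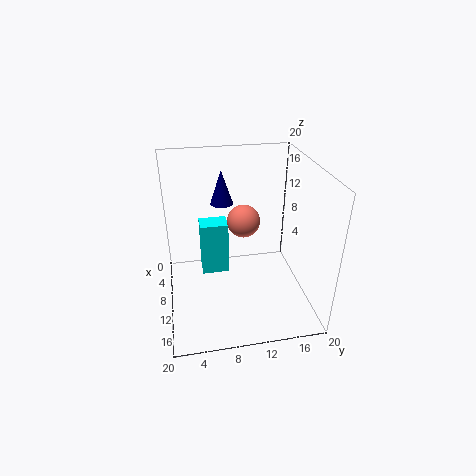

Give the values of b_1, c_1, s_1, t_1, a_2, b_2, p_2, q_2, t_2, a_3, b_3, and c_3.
b_1 = 8, c_1 = 15, s_1 = 1.5, t_1 = 4.5, a_2 = 5, b_2 = 5, p_2 = 3, q_2 = 4, t_2 = 8, a_3 = 13.5, b_3 = 10, c_3 = 14.5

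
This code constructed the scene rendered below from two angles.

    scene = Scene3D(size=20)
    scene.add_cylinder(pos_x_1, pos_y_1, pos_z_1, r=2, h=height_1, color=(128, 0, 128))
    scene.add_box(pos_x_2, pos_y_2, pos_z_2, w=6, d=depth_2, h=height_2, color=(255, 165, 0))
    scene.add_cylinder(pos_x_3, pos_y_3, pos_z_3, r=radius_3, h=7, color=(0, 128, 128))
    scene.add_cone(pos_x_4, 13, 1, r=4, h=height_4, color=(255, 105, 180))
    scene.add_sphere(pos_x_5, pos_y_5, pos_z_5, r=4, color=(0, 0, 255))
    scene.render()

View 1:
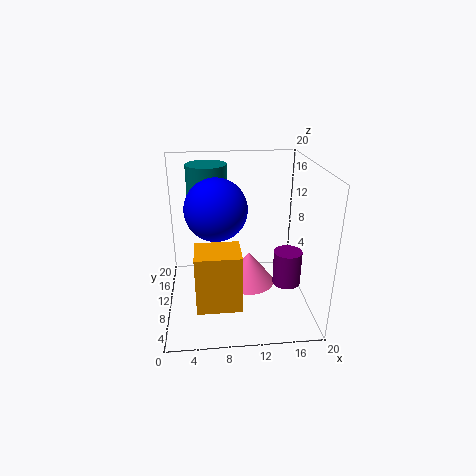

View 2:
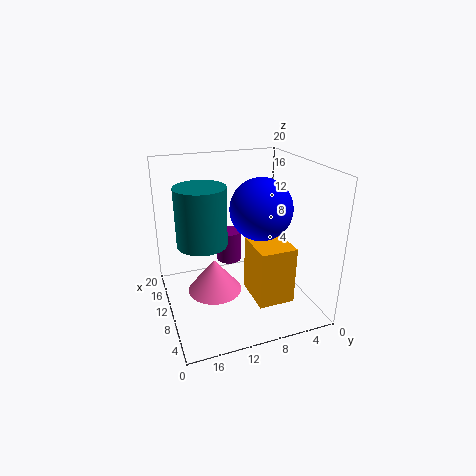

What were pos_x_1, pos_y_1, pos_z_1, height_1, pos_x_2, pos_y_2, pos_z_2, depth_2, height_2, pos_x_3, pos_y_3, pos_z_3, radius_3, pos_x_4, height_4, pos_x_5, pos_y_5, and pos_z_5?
pos_x_1 = 17, pos_y_1 = 9, pos_z_1 = 3, height_1 = 5, pos_x_2 = 4, pos_y_2 = 4, pos_z_2 = 2, depth_2 = 5, height_2 = 8, pos_x_3 = 6, pos_y_3 = 16, pos_z_3 = 12, radius_3 = 3, pos_x_4 = 12, height_4 = 5, pos_x_5 = 7, pos_y_5 = 8, pos_z_5 = 15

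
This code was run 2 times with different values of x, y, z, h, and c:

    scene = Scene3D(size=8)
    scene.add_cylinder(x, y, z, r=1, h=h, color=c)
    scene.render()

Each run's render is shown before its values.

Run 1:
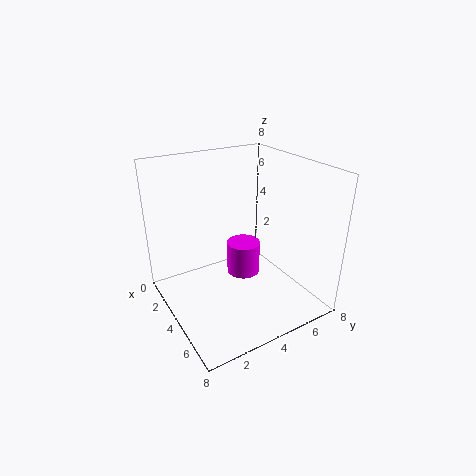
x = 3, y = 5, z = 1, h = 2, c = 'magenta'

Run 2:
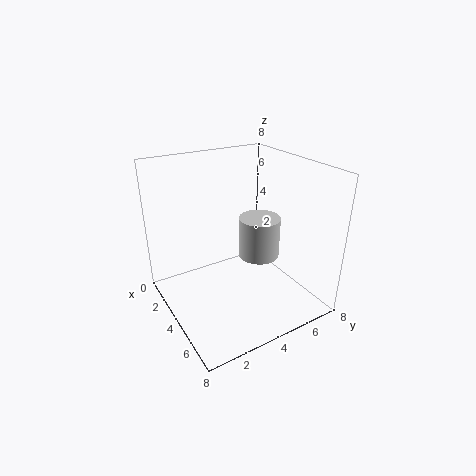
x = 6, y = 4, z = 4, h = 2, c = 'lightgray'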